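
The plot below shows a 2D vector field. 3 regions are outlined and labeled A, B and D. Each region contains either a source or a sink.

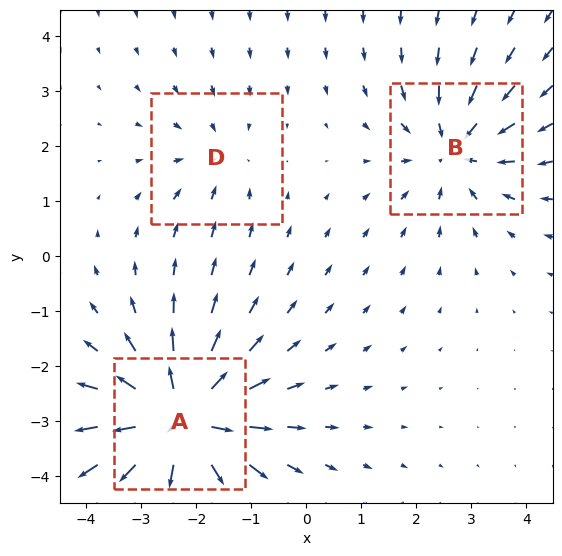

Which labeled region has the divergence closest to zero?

Divergence at each region's feature centre — A: about +5, B: about -3, D: about -2. Region D is closest to zero.

D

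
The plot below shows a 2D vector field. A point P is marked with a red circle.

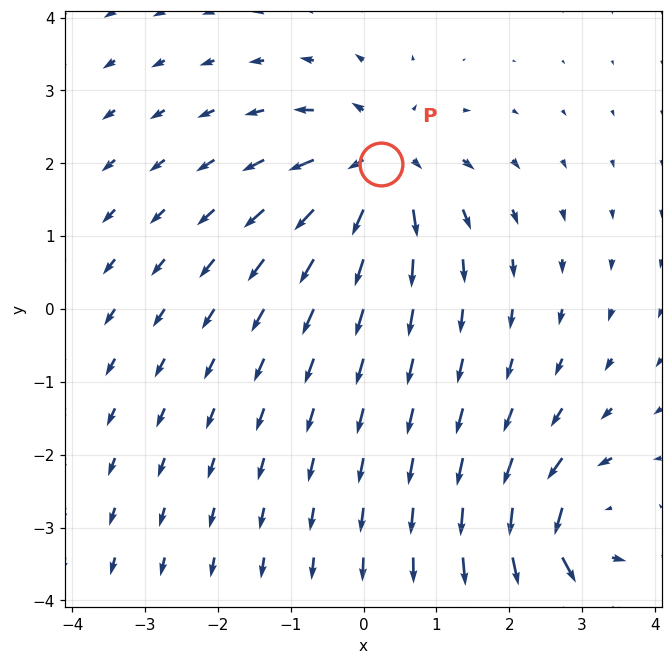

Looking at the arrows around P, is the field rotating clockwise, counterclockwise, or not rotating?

Near P at (0.2, 2.0) the arrows show no circulation. The curl there is ≈0.

not rotating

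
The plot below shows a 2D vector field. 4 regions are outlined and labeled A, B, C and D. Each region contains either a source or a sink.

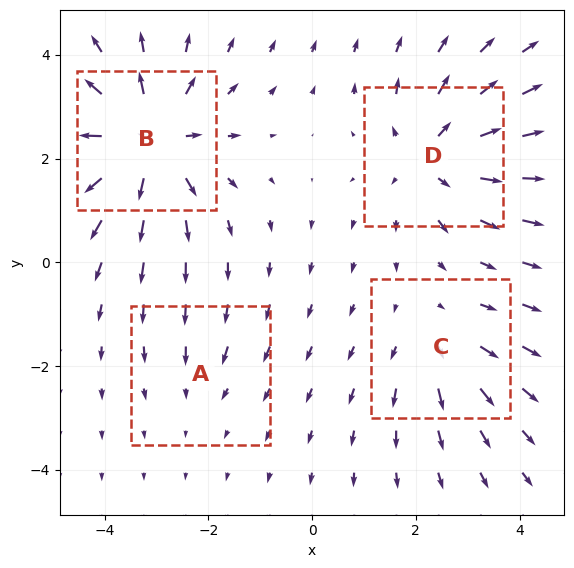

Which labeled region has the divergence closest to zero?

Divergence at each region's feature centre — A: about -2, B: about +7, C: about +3, D: about +5. Region A is closest to zero.

A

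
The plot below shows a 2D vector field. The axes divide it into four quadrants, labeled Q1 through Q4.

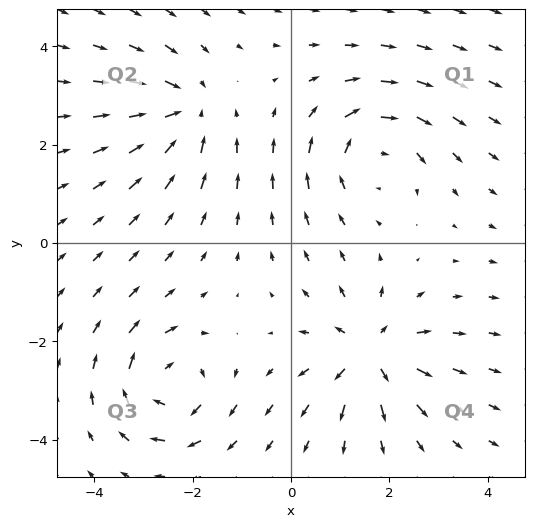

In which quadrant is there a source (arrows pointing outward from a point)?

The source sits at approximately (1.6, -2.2), which lies in quadrant Q4. The divergence there is about +5, positive as expected for a source.

Q4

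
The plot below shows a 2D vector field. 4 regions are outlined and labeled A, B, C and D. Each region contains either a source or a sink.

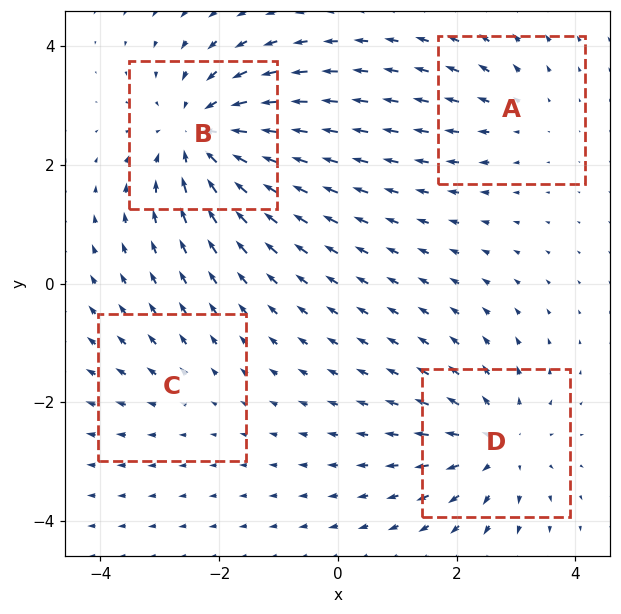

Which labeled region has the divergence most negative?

Divergence at each region's feature centre — A: about +3, B: about -6, C: about +2, D: about +5. Region B is most negative.

B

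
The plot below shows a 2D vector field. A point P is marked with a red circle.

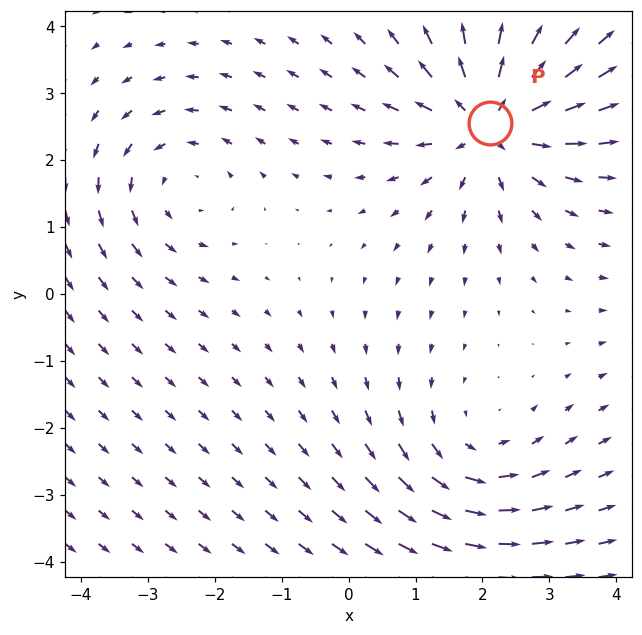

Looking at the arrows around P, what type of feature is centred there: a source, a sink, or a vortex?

source

At P (2.1, 2.6) the arrows spread outward. Divergence about +4, curl ≈0 — positive divergence with near-zero curl is a source.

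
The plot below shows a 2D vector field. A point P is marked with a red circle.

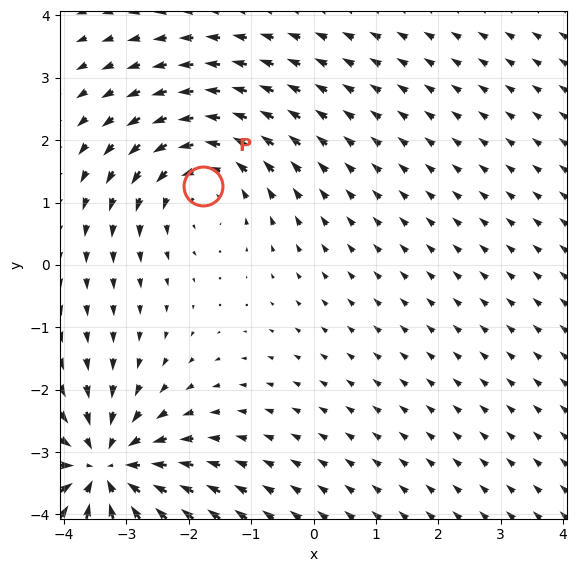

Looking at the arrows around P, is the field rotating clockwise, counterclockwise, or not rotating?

Near P at (-1.8, 1.3) the arrows circulate counterclockwise. The curl (z-component) there is about +3; positive curl means counterclockwise rotation.

counterclockwise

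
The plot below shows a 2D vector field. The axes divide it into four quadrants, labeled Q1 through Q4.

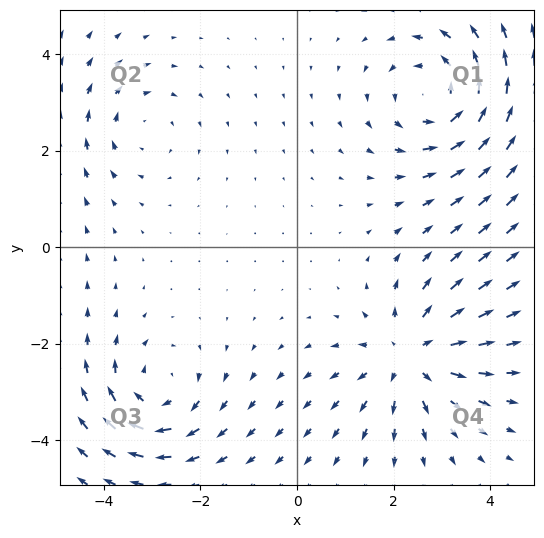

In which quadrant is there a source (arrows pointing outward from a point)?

Q4

The source sits at approximately (2.3, -2.3), which lies in quadrant Q4. The divergence there is about +4, positive as expected for a source.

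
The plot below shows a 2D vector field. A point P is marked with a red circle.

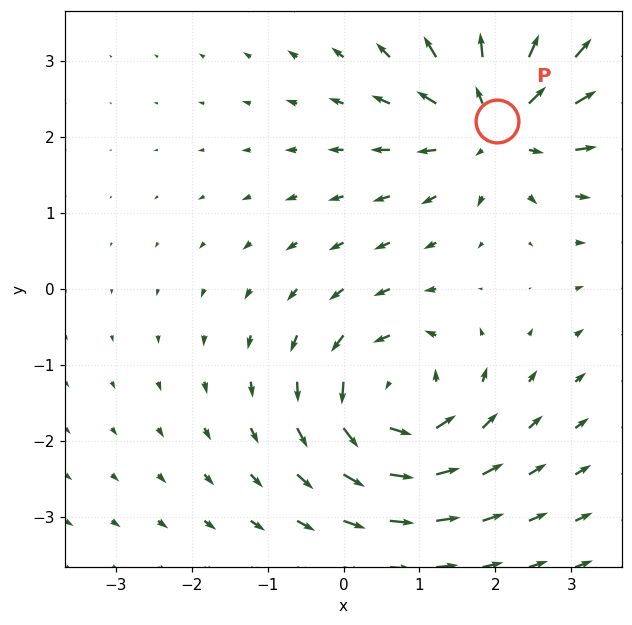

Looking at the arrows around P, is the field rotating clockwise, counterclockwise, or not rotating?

Near P at (2.0, 2.2) the arrows show no circulation. The curl there is ≈0.

not rotating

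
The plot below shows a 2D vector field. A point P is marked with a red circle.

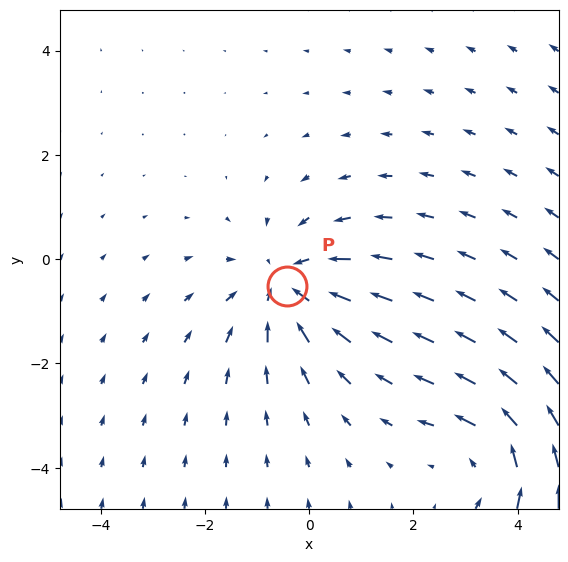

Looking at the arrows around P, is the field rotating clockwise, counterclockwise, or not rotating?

Near P at (-0.4, -0.5) the arrows show no circulation. The curl there is ≈0.

not rotating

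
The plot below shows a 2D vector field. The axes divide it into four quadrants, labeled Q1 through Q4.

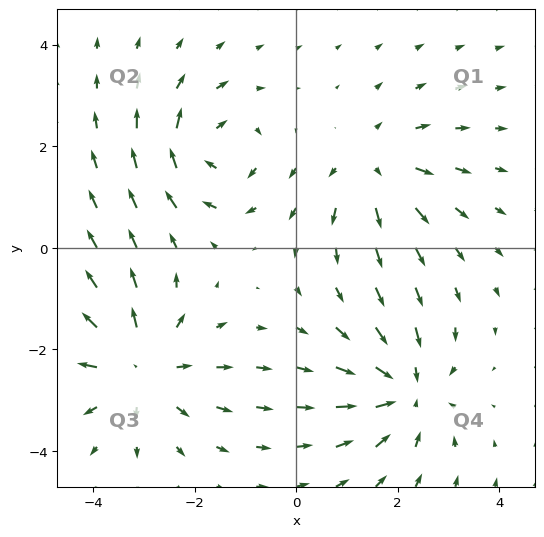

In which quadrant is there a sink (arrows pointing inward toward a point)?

The sink sits at approximately (2.1, -2.8), which lies in quadrant Q4. The divergence there is about -5, negative as expected for a sink.

Q4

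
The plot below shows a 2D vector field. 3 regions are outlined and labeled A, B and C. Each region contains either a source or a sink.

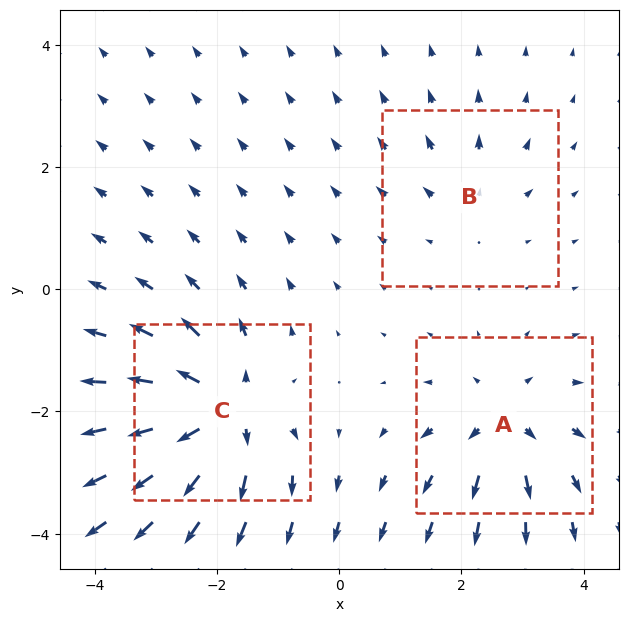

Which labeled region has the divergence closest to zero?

Divergence at each region's feature centre — A: about +4, B: about +2, C: about +7. Region B is closest to zero.

B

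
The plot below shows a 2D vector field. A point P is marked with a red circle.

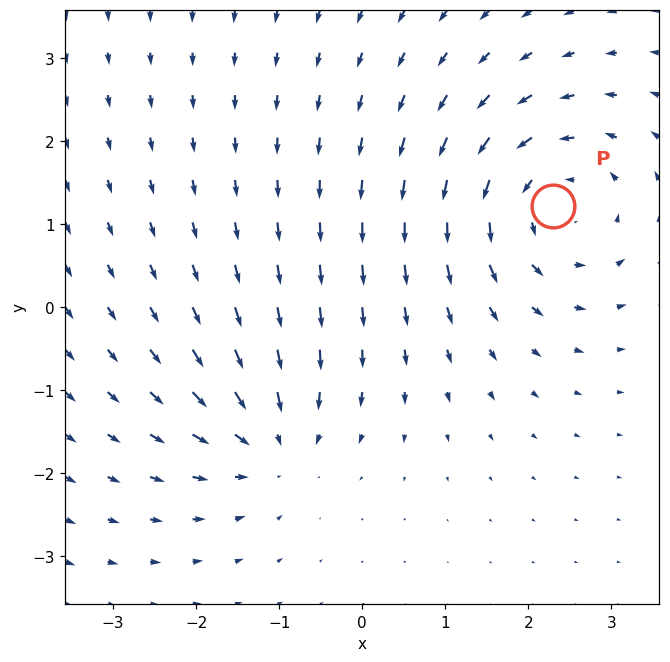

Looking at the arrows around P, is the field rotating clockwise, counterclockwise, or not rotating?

Near P at (2.3, 1.2) the arrows circulate counterclockwise. The curl (z-component) there is about +4; positive curl means counterclockwise rotation.

counterclockwise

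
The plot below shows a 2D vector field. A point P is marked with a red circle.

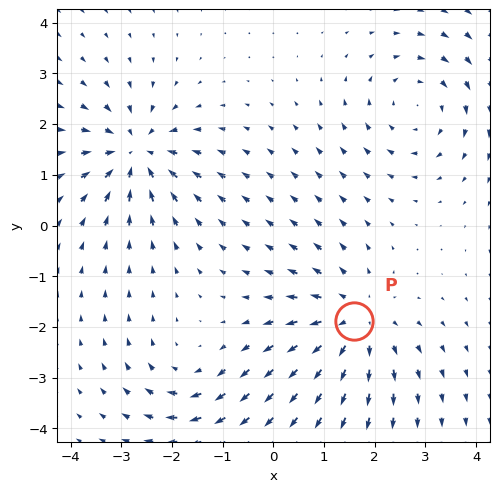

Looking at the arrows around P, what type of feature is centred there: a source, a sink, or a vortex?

source

At P (1.6, -1.9) the arrows spread outward. Divergence about +4, curl ≈0 — positive divergence with near-zero curl is a source.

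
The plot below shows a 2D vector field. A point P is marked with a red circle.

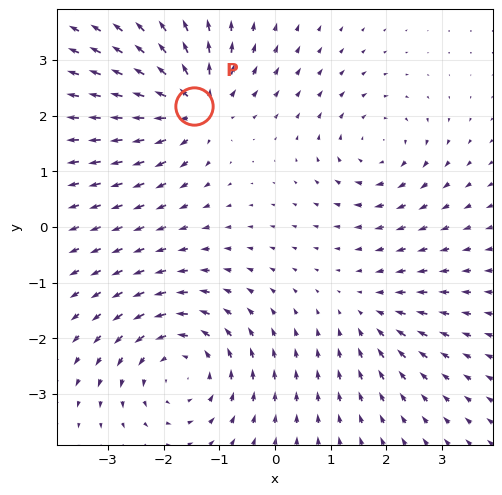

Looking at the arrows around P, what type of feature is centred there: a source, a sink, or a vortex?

source

At P (-1.4, 2.2) the arrows spread outward. Divergence about +6, curl ≈0 — positive divergence with near-zero curl is a source.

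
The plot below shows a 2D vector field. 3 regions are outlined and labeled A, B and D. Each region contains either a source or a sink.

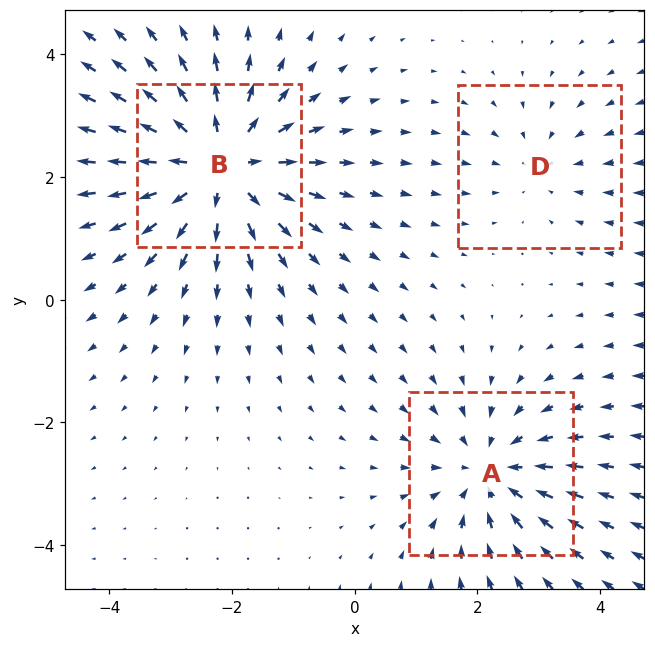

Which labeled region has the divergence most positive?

Divergence at each region's feature centre — A: about -3, B: about +4, D: about -2. Region B is most positive.

B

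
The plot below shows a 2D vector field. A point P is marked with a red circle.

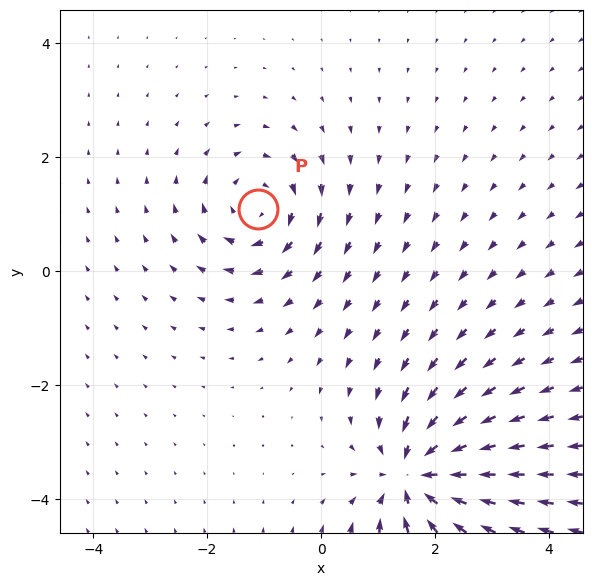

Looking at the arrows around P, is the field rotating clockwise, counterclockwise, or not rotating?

Near P at (-1.1, 1.1) the arrows circulate clockwise. The curl (z-component) there is about -3; negative curl means clockwise rotation.

clockwise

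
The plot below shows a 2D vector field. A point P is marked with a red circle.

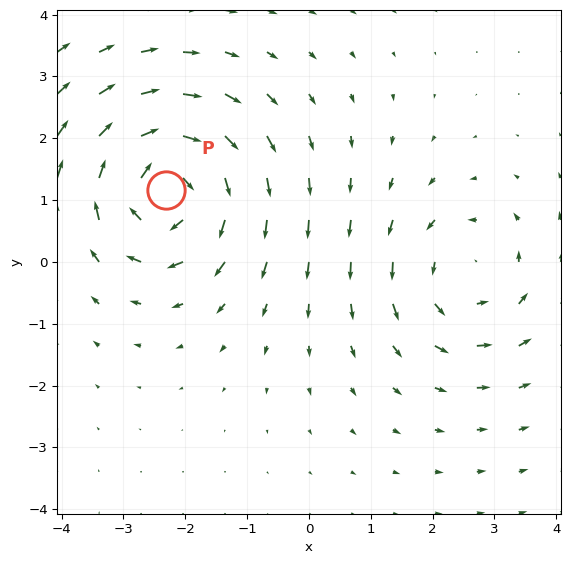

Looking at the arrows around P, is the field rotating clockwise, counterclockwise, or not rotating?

clockwise

Near P at (-2.3, 1.2) the arrows circulate clockwise. The curl (z-component) there is about -4; negative curl means clockwise rotation.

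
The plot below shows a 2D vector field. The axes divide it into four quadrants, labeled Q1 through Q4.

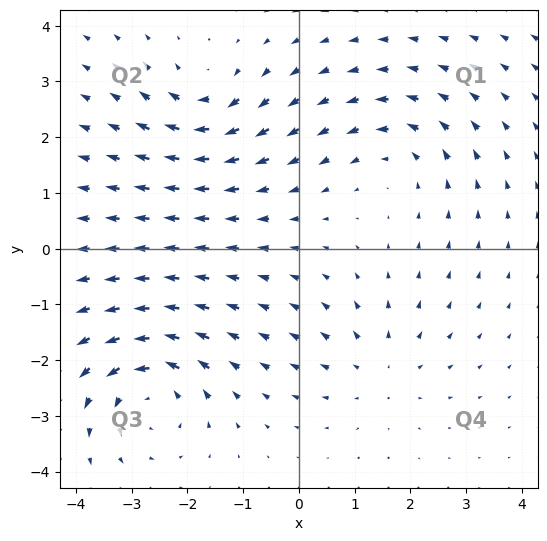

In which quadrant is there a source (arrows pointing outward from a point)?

Q4

The source sits at approximately (1.4, -2.2), which lies in quadrant Q4. The divergence there is about +3, positive as expected for a source.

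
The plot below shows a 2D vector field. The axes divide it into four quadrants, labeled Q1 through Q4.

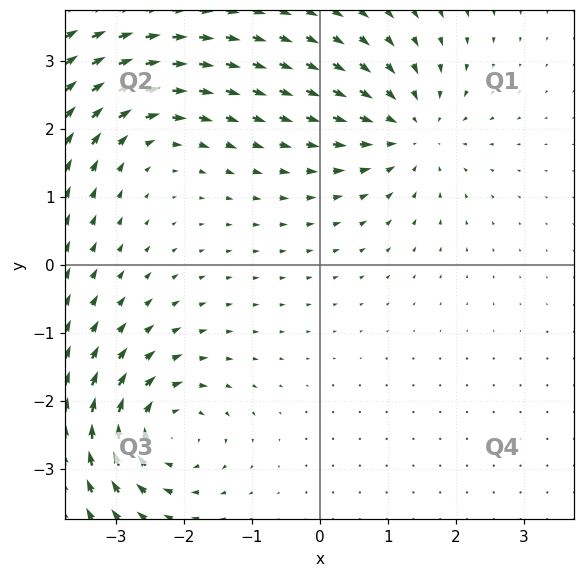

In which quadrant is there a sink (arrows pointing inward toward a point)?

The sink sits at approximately (1.3, 2.0), which lies in quadrant Q1. The divergence there is about -4, negative as expected for a sink.

Q1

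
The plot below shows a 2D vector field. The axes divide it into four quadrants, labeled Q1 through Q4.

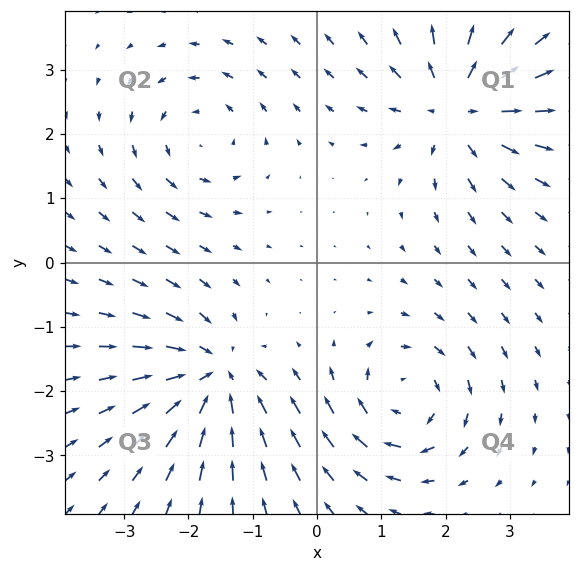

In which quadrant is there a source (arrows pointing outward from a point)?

The source sits at approximately (2.2, 2.4), which lies in quadrant Q1. The divergence there is about +6, positive as expected for a source.

Q1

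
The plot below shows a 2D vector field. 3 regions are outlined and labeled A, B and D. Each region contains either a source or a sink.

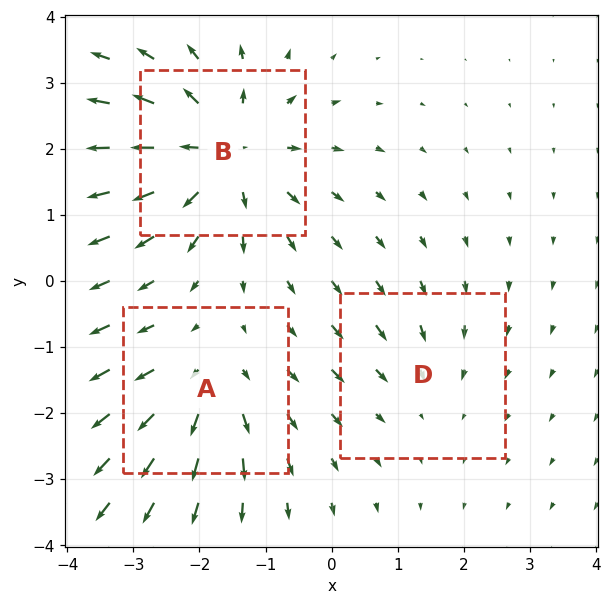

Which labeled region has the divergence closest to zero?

Divergence at each region's feature centre — A: about +3, B: about +5, D: about -2. Region D is closest to zero.

D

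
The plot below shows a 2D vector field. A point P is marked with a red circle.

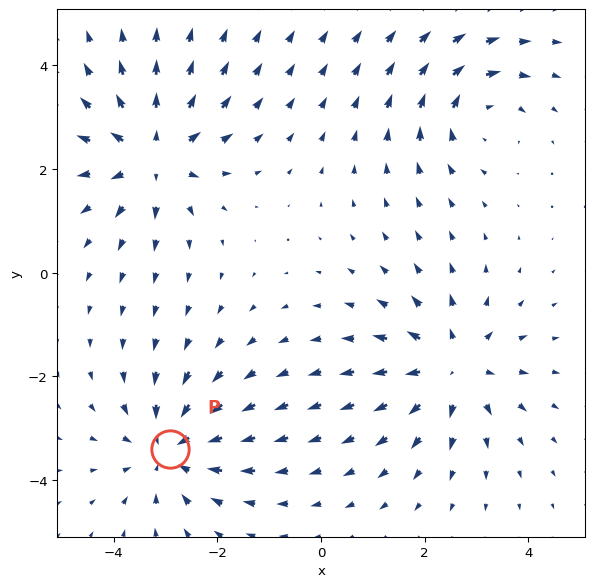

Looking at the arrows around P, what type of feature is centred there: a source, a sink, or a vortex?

sink

At P (-2.9, -3.4) the arrows converge inward. Divergence about -5, curl ≈0 — negative divergence with near-zero curl is a sink.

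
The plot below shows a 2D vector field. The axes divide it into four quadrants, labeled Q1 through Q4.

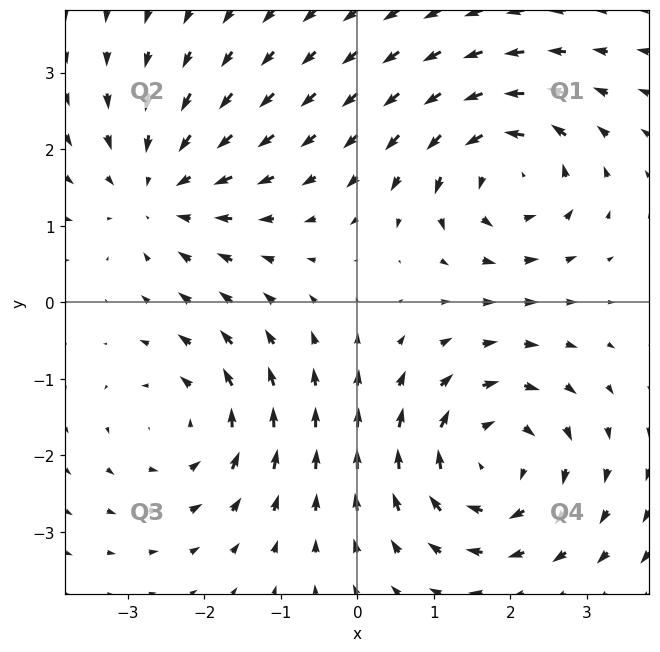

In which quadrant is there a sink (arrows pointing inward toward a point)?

The sink sits at approximately (-2.6, 1.5), which lies in quadrant Q2. The divergence there is about -2, negative as expected for a sink.

Q2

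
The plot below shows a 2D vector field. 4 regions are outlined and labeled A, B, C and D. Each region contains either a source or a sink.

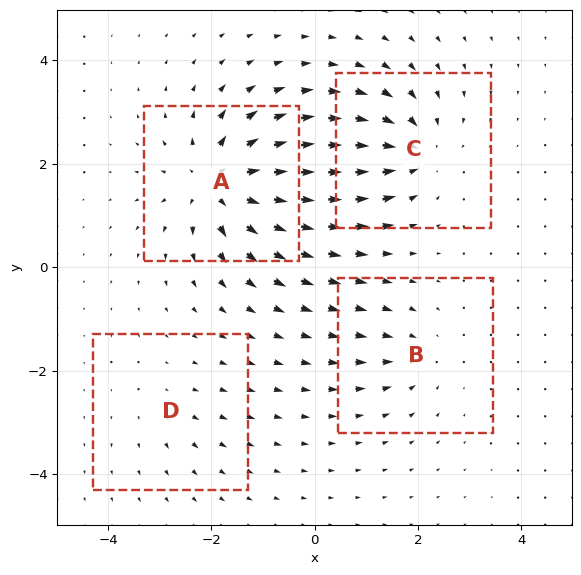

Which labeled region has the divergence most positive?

Divergence at each region's feature centre — A: about +7, B: about -3, C: about -5, D: about +2. Region A is most positive.

A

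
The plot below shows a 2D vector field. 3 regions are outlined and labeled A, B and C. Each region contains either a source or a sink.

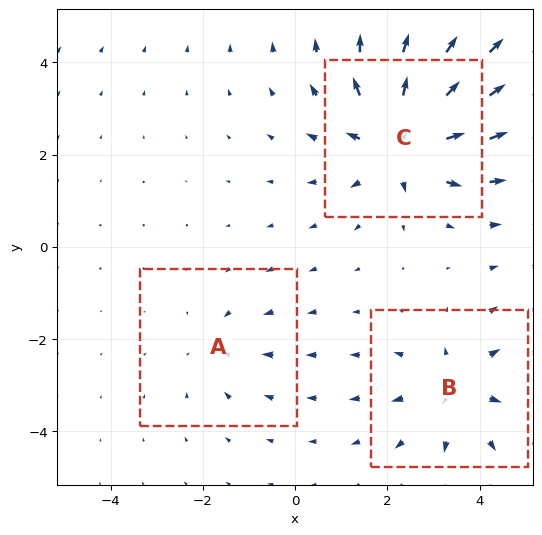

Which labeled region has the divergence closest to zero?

A

Divergence at each region's feature centre — A: about -2, B: about +3, C: about +5. Region A is closest to zero.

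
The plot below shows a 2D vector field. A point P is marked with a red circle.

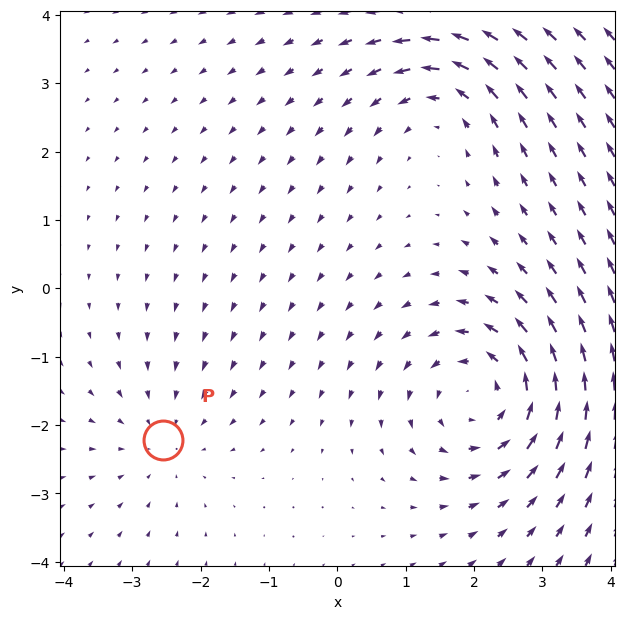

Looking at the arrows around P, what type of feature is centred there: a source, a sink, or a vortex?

sink

At P (-2.6, -2.2) the arrows converge inward. Divergence about -2, curl ≈0 — negative divergence with near-zero curl is a sink.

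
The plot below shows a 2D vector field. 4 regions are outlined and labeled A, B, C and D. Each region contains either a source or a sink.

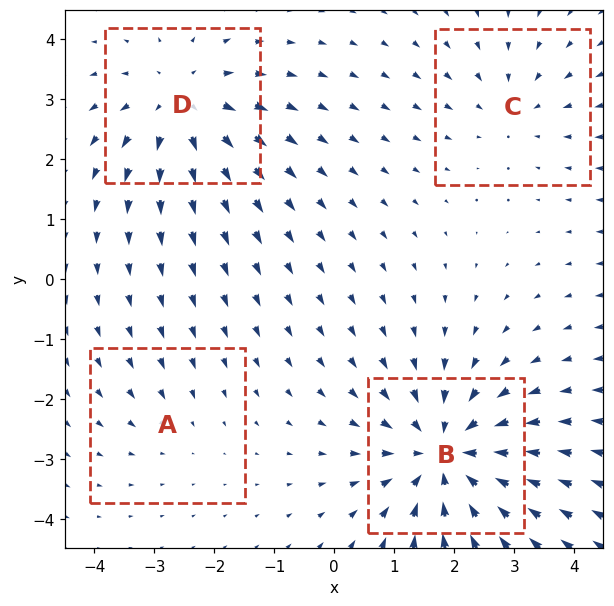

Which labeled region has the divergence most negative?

B

Divergence at each region's feature centre — A: about -2, B: about -6, C: about -3, D: about +5. Region B is most negative.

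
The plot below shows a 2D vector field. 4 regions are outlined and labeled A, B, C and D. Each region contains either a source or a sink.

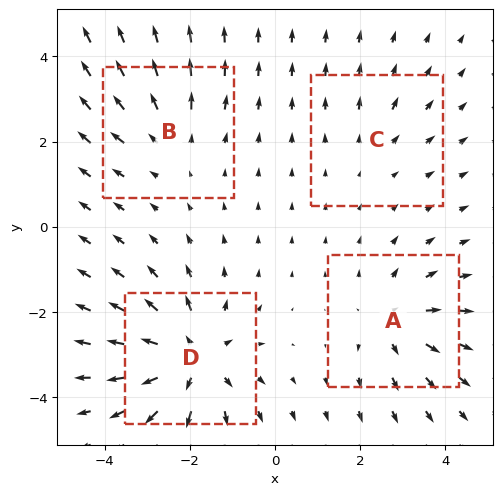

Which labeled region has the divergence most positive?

D

Divergence at each region's feature centre — A: about +4, B: about +3, C: about +2, D: about +6. Region D is most positive.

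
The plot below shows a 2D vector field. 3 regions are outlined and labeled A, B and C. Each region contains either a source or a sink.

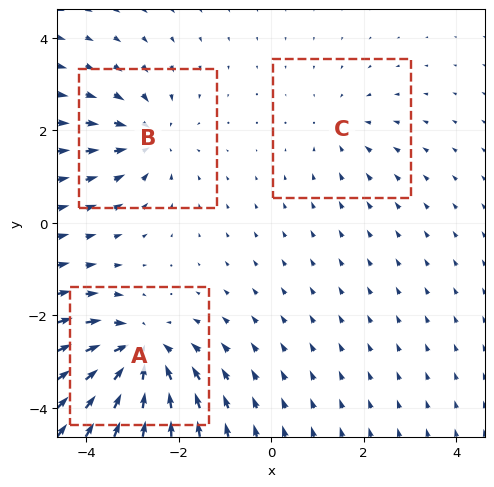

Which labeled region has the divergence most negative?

A

Divergence at each region's feature centre — A: about -5, B: about -3, C: about -2. Region A is most negative.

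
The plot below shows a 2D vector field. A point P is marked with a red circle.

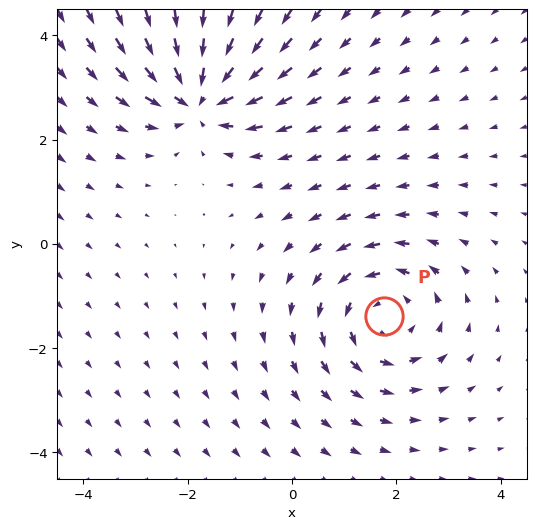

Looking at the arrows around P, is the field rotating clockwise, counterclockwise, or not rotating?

counterclockwise

Near P at (1.8, -1.4) the arrows circulate counterclockwise. The curl (z-component) there is about +4; positive curl means counterclockwise rotation.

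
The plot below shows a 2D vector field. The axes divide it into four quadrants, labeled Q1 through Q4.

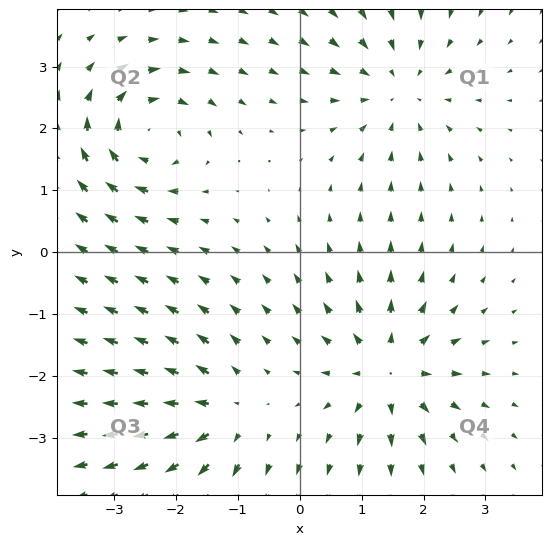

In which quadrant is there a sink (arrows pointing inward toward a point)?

The sink sits at approximately (1.6, 2.6), which lies in quadrant Q1. The divergence there is about -4, negative as expected for a sink.

Q1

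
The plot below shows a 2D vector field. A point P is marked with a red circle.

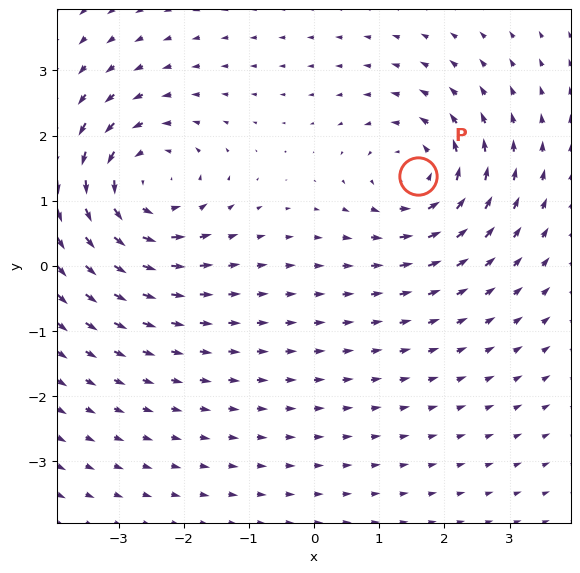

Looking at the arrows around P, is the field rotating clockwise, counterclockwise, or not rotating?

Near P at (1.6, 1.4) the arrows circulate counterclockwise. The curl (z-component) there is about +4; positive curl means counterclockwise rotation.

counterclockwise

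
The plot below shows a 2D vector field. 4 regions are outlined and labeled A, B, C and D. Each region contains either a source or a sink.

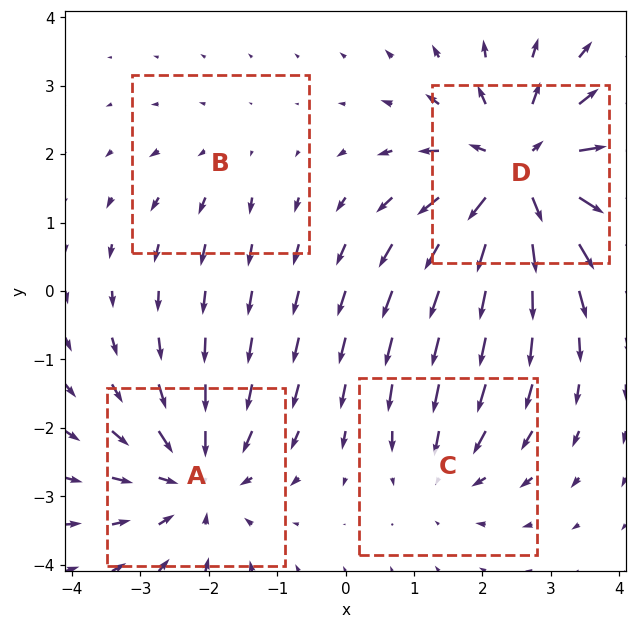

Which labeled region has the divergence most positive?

D

Divergence at each region's feature centre — A: about -5, B: about +2, C: about -3, D: about +7. Region D is most positive.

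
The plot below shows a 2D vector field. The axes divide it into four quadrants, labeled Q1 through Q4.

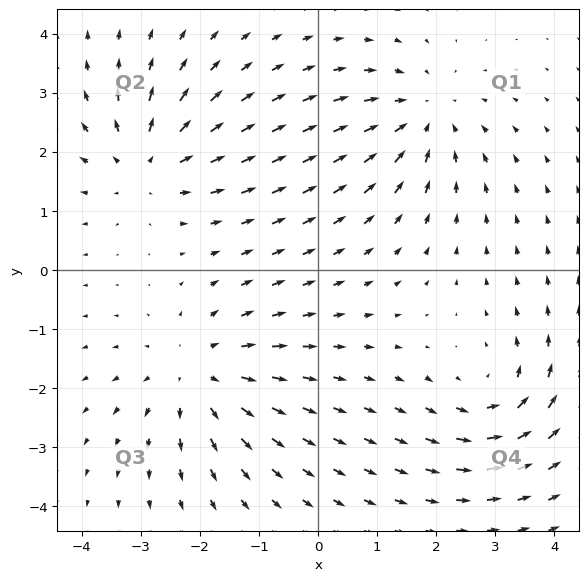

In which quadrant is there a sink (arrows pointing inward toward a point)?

The sink sits at approximately (1.8, 2.6), which lies in quadrant Q1. The divergence there is about -4, negative as expected for a sink.

Q1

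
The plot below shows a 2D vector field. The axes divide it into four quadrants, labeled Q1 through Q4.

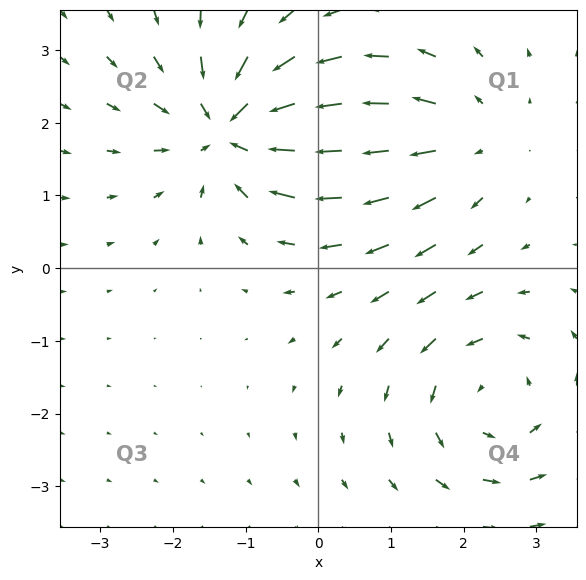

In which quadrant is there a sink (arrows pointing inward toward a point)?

The sink sits at approximately (-1.2, 1.9), which lies in quadrant Q2. The divergence there is about -5, negative as expected for a sink.

Q2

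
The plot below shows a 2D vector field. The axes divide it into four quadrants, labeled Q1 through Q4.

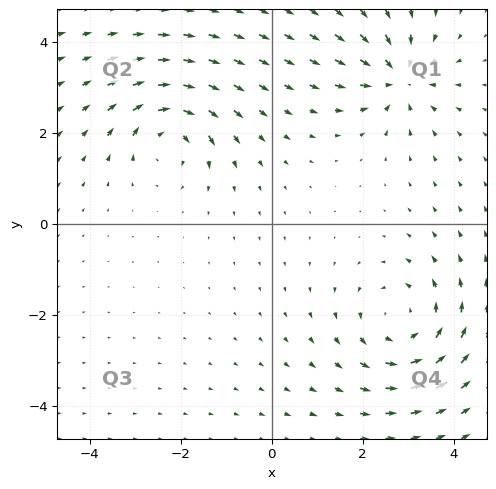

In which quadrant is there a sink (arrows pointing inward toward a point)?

The sink sits at approximately (2.8, 3.2), which lies in quadrant Q1. The divergence there is about -5, negative as expected for a sink.

Q1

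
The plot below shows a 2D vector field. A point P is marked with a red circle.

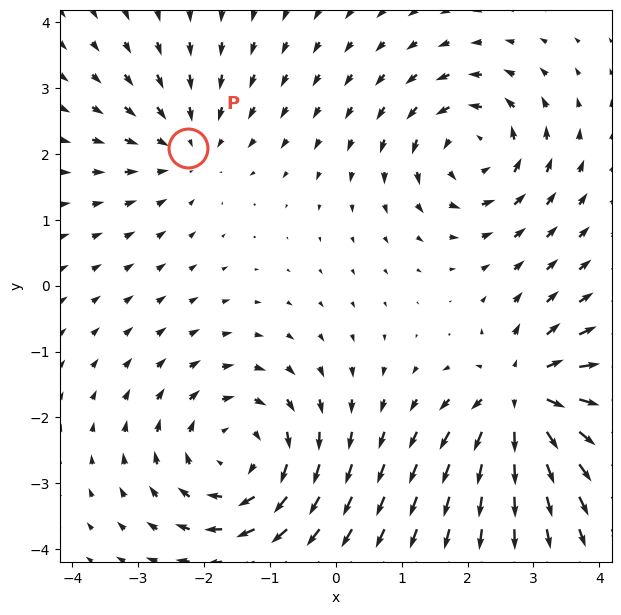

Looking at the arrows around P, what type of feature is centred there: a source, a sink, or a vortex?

At P (-2.2, 2.1) the arrows converge inward. Divergence about -3, curl ≈0 — negative divergence with near-zero curl is a sink.

sink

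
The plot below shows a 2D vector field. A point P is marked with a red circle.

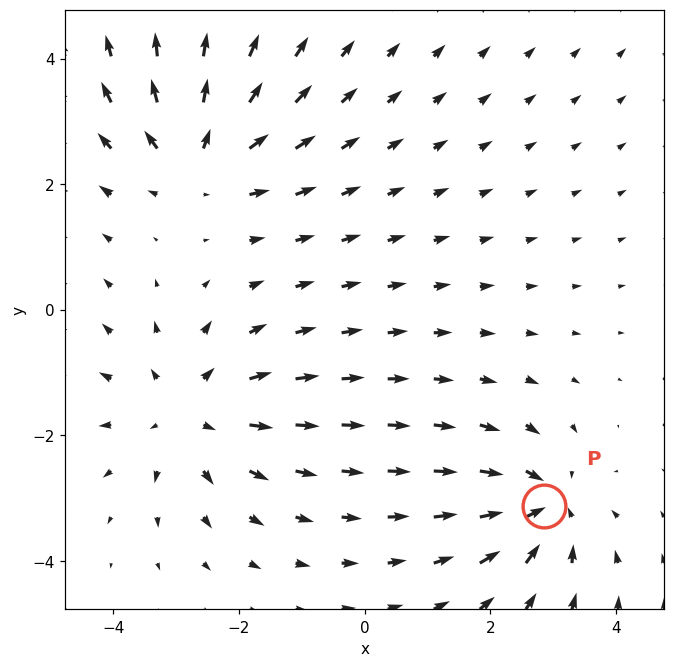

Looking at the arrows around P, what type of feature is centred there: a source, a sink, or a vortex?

sink

At P (2.9, -3.1) the arrows converge inward. Divergence about -5, curl ≈0 — negative divergence with near-zero curl is a sink.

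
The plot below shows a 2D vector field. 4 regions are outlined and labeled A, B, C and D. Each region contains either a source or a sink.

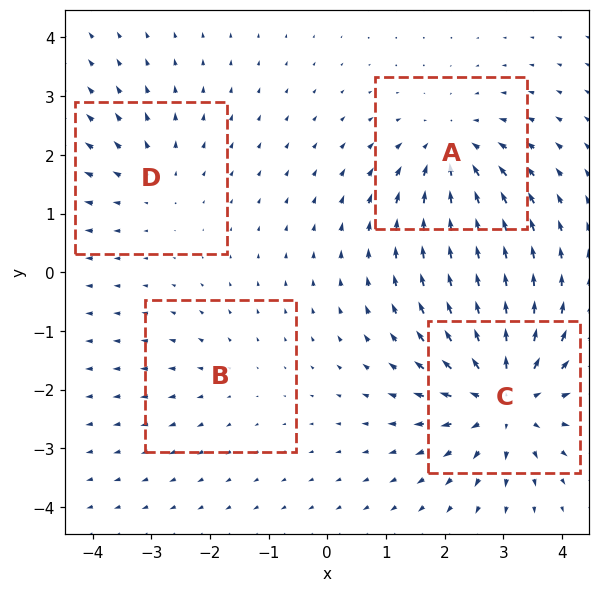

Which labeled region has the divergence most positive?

C

Divergence at each region's feature centre — A: about -5, B: about +2, C: about +7, D: about +3. Region C is most positive.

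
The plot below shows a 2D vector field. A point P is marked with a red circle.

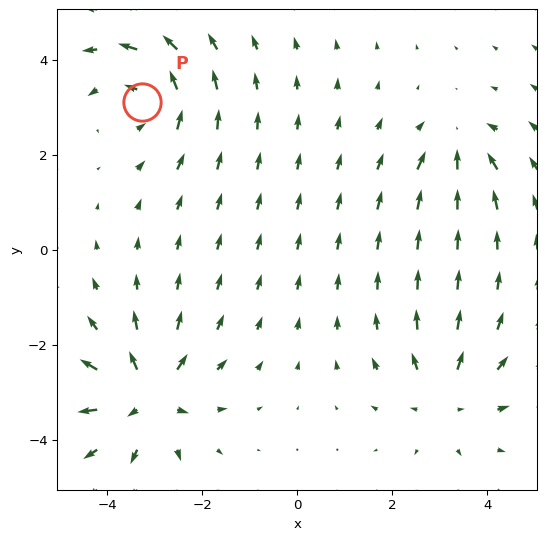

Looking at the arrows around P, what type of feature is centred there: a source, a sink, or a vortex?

vortex

At P (-3.3, 3.1) the arrows circulate counterclockwise. Divergence ≈0, curl about +5 — near-zero divergence with nonzero curl is a vortex.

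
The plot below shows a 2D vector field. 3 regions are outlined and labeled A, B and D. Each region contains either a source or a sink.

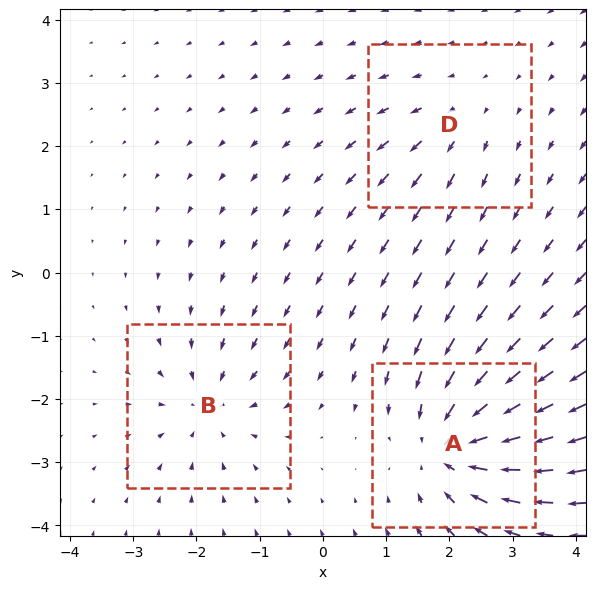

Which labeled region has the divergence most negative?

Divergence at each region's feature centre — A: about -5, B: about -3, D: about +2. Region A is most negative.

A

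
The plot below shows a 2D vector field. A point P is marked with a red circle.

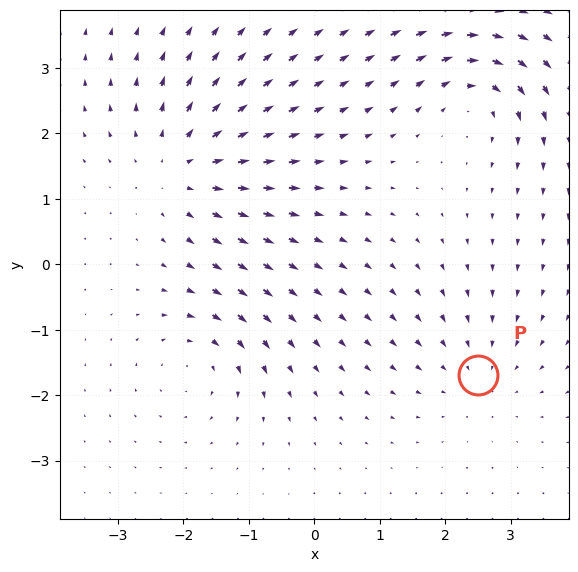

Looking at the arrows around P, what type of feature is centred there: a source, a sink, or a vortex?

At P (2.5, -1.7) the arrows converge inward. Divergence about -2, curl ≈0 — negative divergence with near-zero curl is a sink.

sink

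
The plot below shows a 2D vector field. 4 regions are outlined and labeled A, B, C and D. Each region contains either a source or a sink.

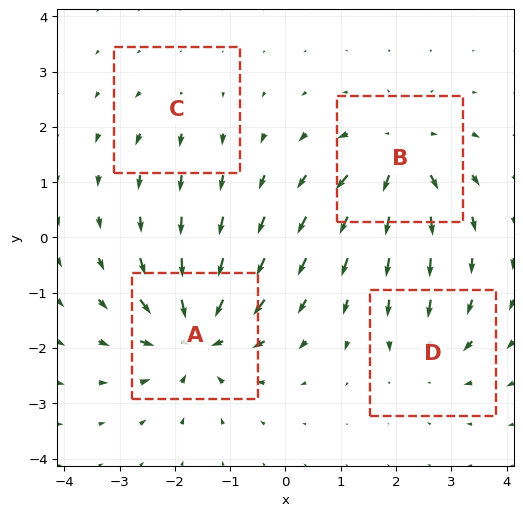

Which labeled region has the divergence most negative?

Divergence at each region's feature centre — A: about -8, B: about +6, C: about +2, D: about -4. Region A is most negative.

A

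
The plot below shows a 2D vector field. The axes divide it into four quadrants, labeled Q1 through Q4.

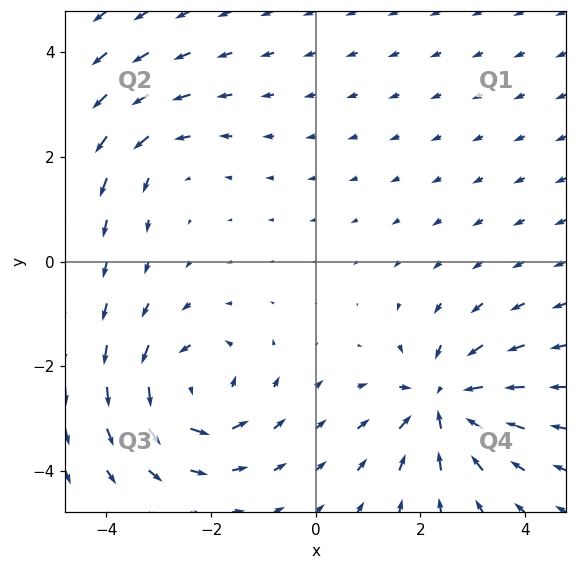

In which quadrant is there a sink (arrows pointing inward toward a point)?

Q4

The sink sits at approximately (2.4, -2.7), which lies in quadrant Q4. The divergence there is about -5, negative as expected for a sink.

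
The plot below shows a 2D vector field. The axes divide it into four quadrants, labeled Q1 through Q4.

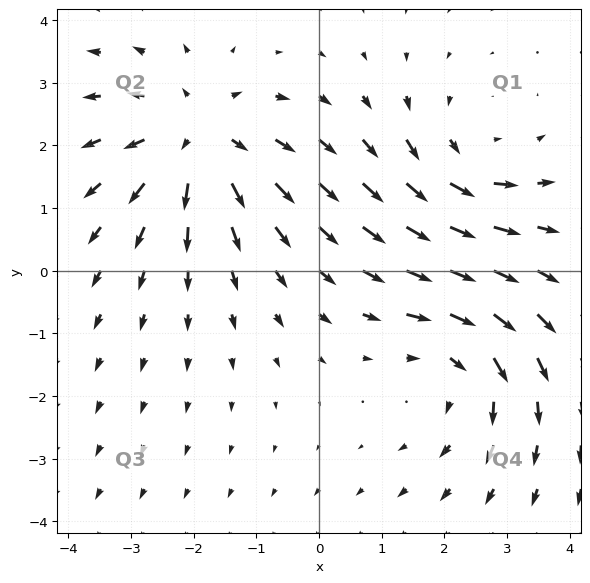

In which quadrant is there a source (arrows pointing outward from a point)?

Q2

The source sits at approximately (-1.9, 2.1), which lies in quadrant Q2. The divergence there is about +4, positive as expected for a source.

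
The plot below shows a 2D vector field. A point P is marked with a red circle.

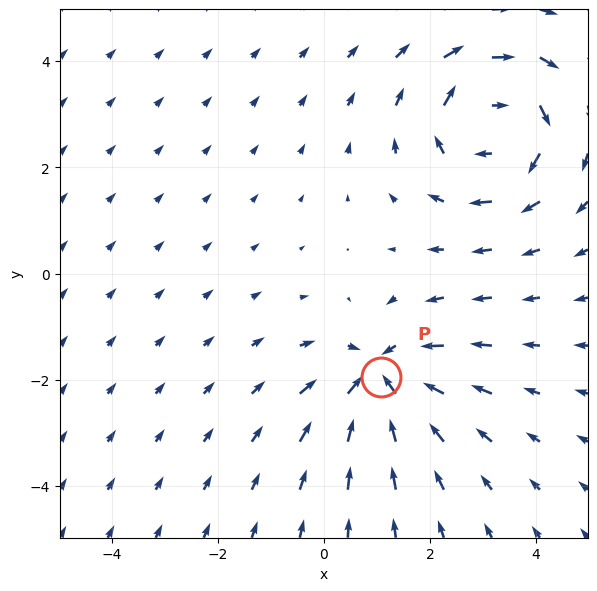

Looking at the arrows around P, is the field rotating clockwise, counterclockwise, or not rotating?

not rotating

Near P at (1.1, -1.9) the arrows show no circulation. The curl there is ≈0.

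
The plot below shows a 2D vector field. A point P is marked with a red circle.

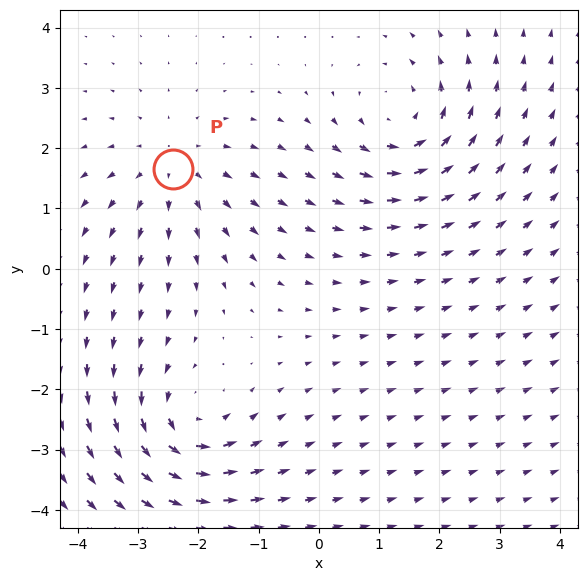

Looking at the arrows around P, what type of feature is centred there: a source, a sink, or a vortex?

At P (-2.4, 1.7) the arrows spread outward. Divergence about +3, curl ≈0 — positive divergence with near-zero curl is a source.

source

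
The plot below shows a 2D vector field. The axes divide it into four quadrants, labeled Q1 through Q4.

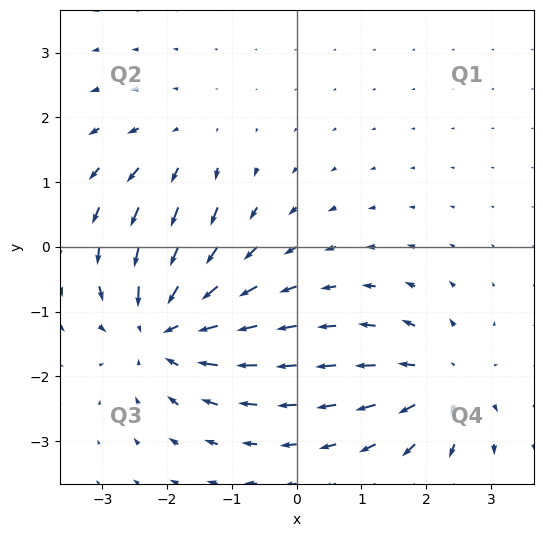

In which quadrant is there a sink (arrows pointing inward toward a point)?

The sink sits at approximately (-2.1, -1.2), which lies in quadrant Q3. The divergence there is about -5, negative as expected for a sink.

Q3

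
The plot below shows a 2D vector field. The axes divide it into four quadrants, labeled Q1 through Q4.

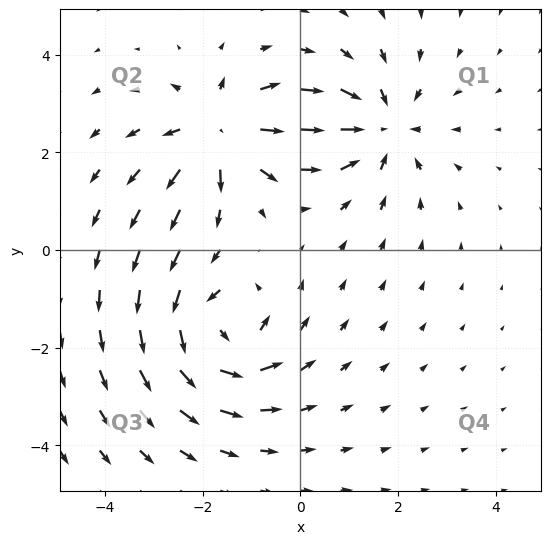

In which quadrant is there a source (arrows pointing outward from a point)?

The source sits at approximately (-1.6, 2.4), which lies in quadrant Q2. The divergence there is about +5, positive as expected for a source.

Q2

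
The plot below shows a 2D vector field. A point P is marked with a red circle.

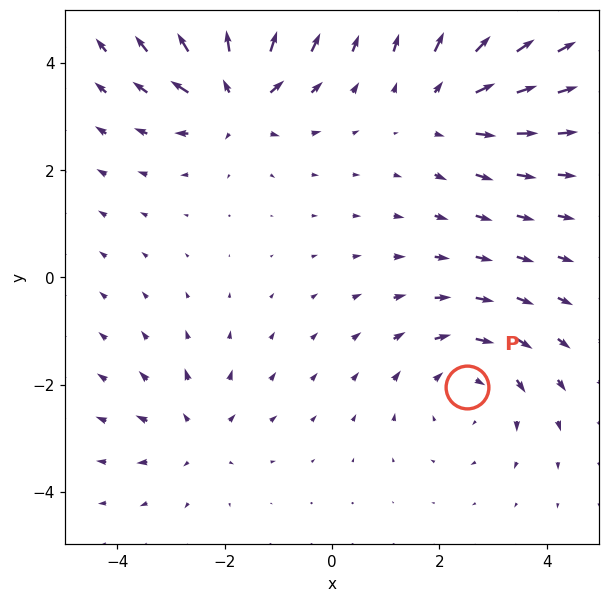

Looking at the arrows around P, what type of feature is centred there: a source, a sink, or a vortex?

vortex

At P (2.5, -2.0) the arrows circulate clockwise. Divergence ≈0, curl about -4 — near-zero divergence with nonzero curl is a vortex.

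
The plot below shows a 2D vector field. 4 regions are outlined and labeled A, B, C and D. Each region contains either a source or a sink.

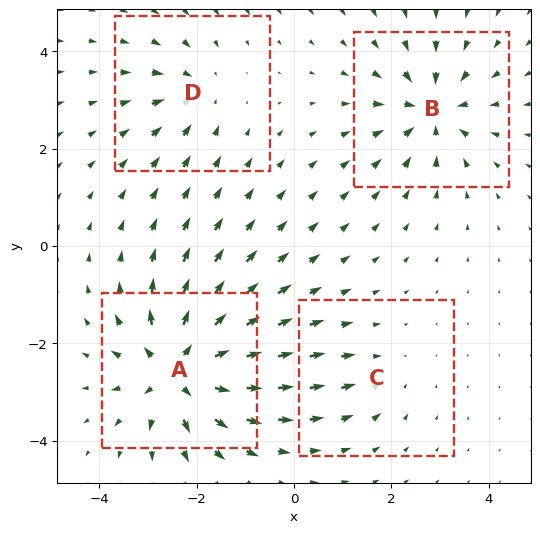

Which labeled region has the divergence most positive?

Divergence at each region's feature centre — A: about +7, B: about -5, C: about -2, D: about -3. Region A is most positive.

A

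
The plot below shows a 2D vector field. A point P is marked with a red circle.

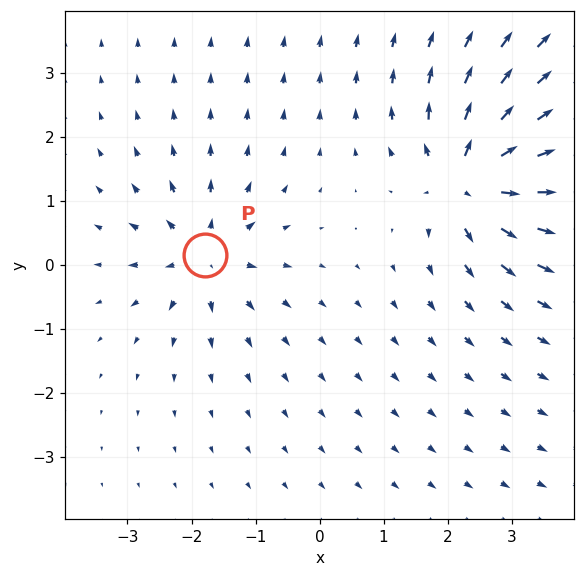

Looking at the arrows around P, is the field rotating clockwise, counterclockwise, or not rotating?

Near P at (-1.8, 0.2) the arrows show no circulation. The curl there is ≈0.

not rotating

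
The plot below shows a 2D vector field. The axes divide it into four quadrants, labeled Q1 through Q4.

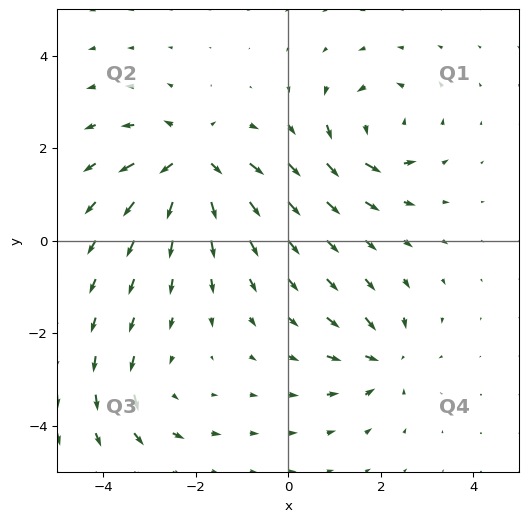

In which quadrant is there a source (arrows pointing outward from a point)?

Q2

The source sits at approximately (-2.1, 1.7), which lies in quadrant Q2. The divergence there is about +6, positive as expected for a source.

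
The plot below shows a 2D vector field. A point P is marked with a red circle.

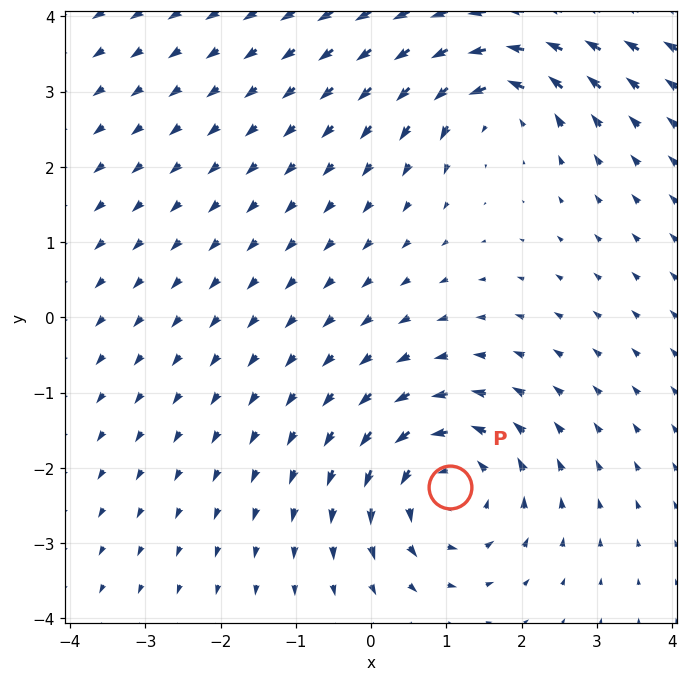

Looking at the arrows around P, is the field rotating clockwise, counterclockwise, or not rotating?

counterclockwise

Near P at (1.0, -2.3) the arrows circulate counterclockwise. The curl (z-component) there is about +5; positive curl means counterclockwise rotation.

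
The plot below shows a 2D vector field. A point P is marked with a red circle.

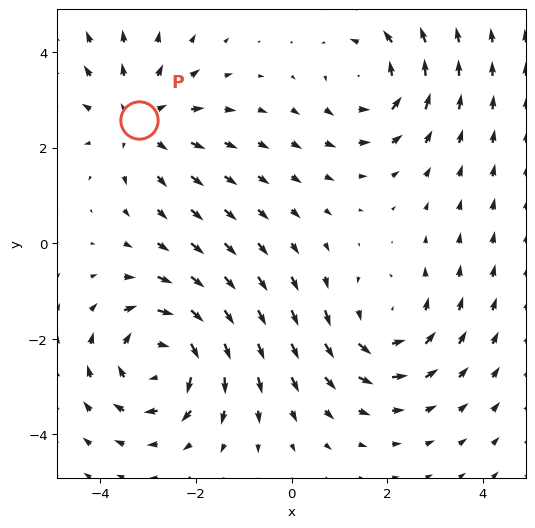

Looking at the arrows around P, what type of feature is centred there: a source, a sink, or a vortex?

source

At P (-3.2, 2.6) the arrows spread outward. Divergence about +3, curl ≈0 — positive divergence with near-zero curl is a source.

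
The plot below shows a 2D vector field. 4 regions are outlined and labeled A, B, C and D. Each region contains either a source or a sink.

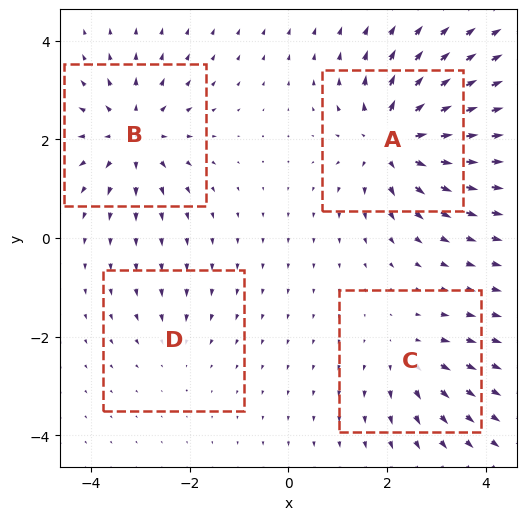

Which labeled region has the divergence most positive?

Divergence at each region's feature centre — A: about +7, B: about +6, C: about +4, D: about -2. Region A is most positive.

A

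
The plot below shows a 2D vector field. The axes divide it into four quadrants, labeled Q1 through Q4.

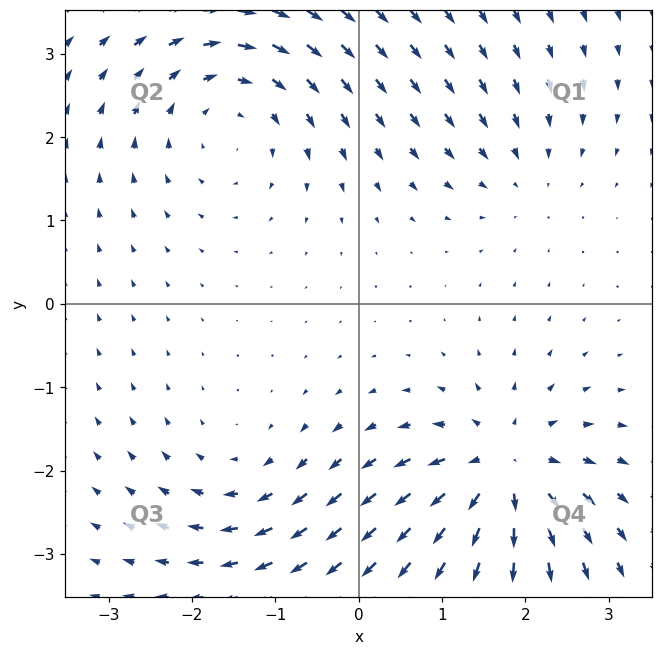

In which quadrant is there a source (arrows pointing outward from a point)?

The source sits at approximately (1.7, -2.0), which lies in quadrant Q4. The divergence there is about +7, positive as expected for a source.

Q4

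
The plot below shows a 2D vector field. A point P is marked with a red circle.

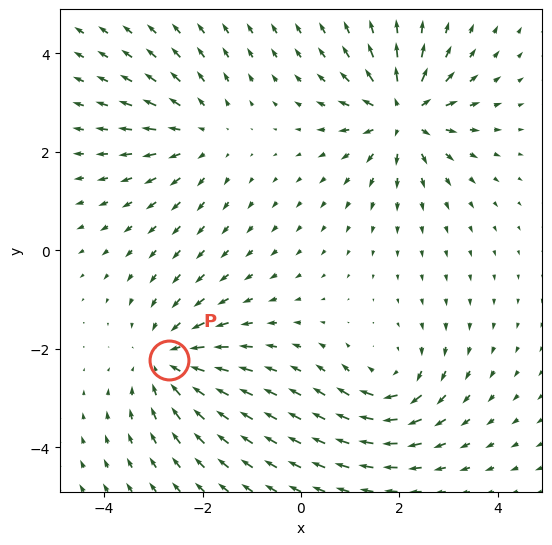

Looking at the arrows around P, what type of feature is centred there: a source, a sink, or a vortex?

sink

At P (-2.7, -2.2) the arrows converge inward. Divergence about -4, curl ≈0 — negative divergence with near-zero curl is a sink.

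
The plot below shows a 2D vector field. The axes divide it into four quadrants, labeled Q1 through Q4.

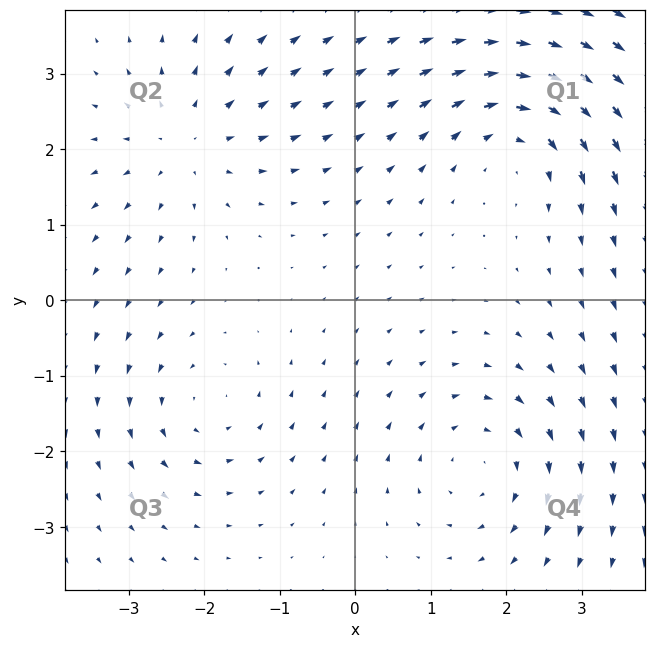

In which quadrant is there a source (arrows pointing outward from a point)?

Q2

The source sits at approximately (-2.2, 2.1), which lies in quadrant Q2. The divergence there is about +4, positive as expected for a source.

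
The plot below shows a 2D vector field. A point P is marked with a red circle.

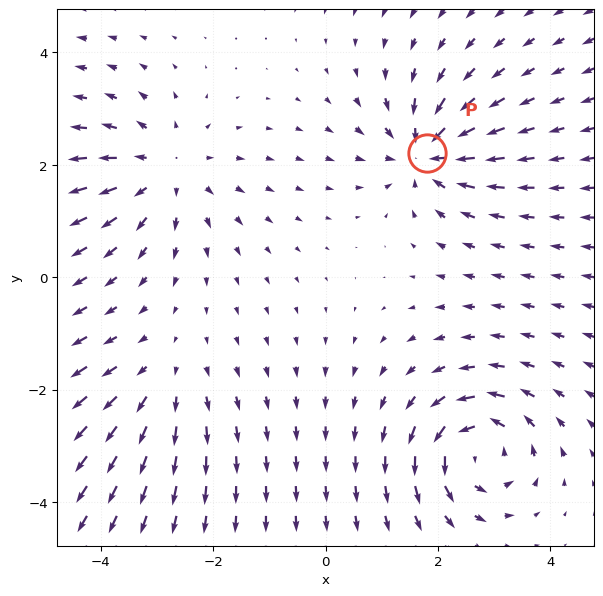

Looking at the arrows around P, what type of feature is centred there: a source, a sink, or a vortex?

sink

At P (1.8, 2.2) the arrows converge inward. Divergence about -5, curl ≈0 — negative divergence with near-zero curl is a sink.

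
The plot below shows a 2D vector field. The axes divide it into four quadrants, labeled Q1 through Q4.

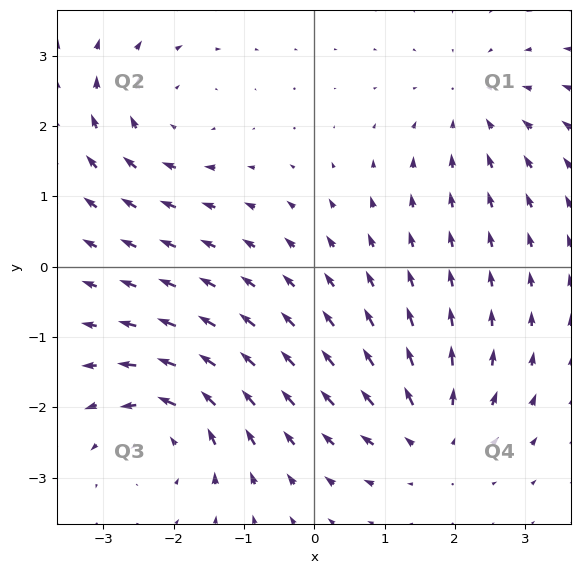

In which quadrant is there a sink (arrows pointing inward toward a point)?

Q1

The sink sits at approximately (2.3, 2.3), which lies in quadrant Q1. The divergence there is about -3, negative as expected for a sink.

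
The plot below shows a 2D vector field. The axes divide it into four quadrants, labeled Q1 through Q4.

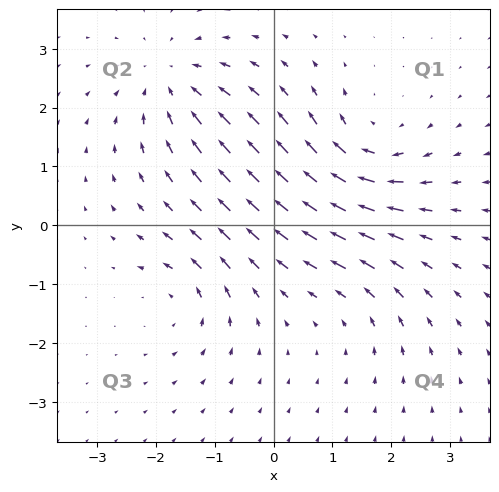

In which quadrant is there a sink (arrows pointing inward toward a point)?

Q2

The sink sits at approximately (-1.7, 2.4), which lies in quadrant Q2. The divergence there is about -5, negative as expected for a sink.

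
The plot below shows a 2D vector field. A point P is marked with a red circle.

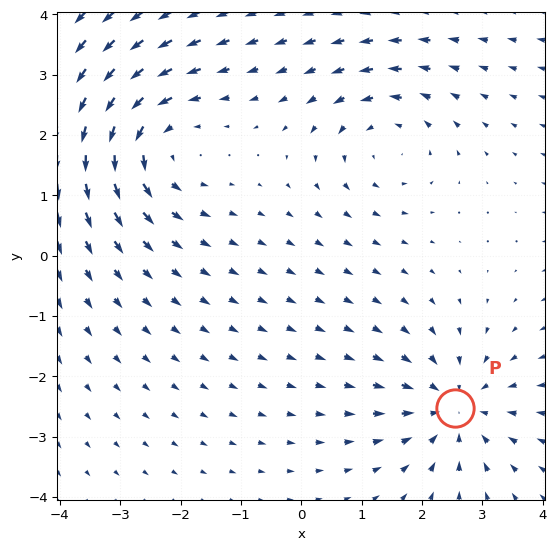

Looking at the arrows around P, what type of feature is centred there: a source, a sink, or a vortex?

At P (2.5, -2.5) the arrows converge inward. Divergence about -4, curl ≈0 — negative divergence with near-zero curl is a sink.

sink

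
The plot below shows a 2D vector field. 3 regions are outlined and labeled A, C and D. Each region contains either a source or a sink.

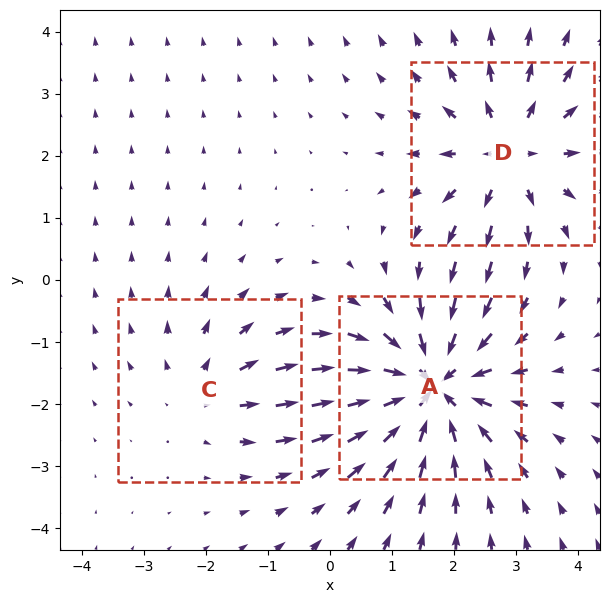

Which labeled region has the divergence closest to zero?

Divergence at each region's feature centre — A: about -5, C: about +2, D: about +3. Region C is closest to zero.

C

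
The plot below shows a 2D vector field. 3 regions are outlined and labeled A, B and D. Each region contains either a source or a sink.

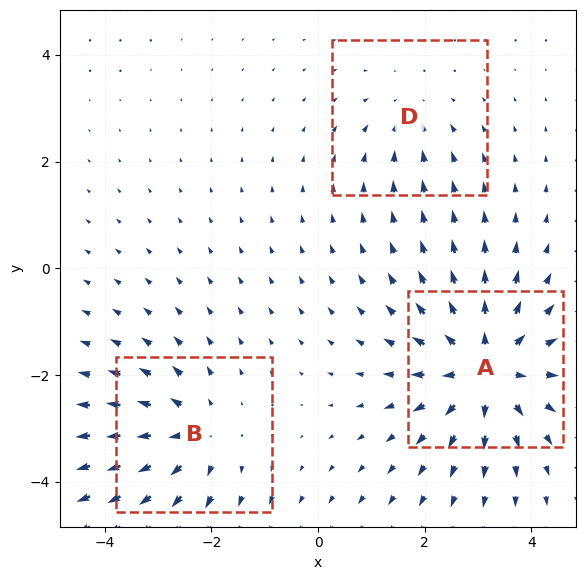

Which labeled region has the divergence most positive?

Divergence at each region's feature centre — A: about +5, B: about +3, D: about -2. Region A is most positive.

A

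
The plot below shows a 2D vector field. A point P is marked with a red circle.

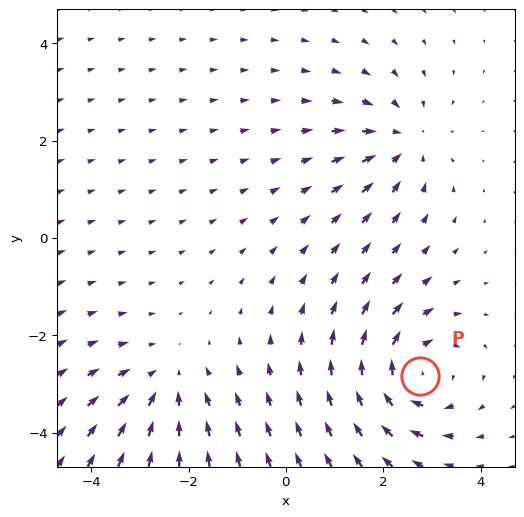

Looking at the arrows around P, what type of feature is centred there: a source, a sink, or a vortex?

At P (2.7, -2.8) the arrows circulate clockwise. Divergence ≈0, curl about -4 — near-zero divergence with nonzero curl is a vortex.

vortex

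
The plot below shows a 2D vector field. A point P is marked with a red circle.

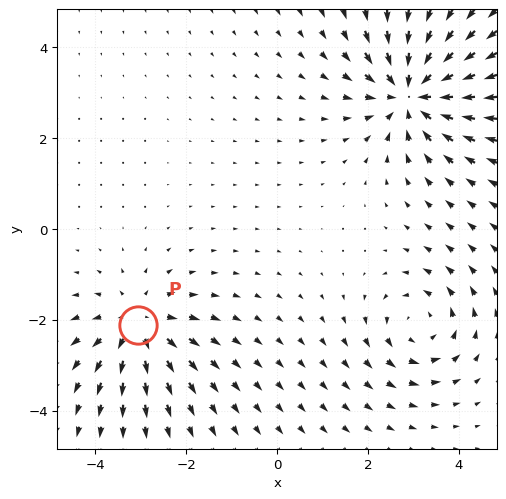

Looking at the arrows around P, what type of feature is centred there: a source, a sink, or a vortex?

source

At P (-3.1, -2.1) the arrows spread outward. Divergence about +3, curl ≈0 — positive divergence with near-zero curl is a source.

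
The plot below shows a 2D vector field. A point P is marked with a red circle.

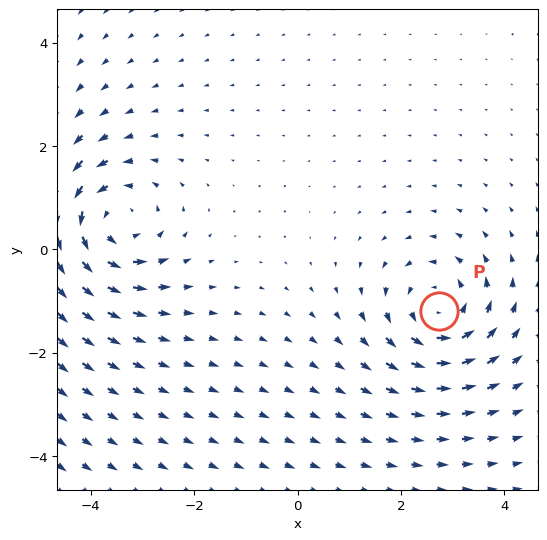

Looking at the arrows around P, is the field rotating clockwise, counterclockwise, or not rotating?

Near P at (2.7, -1.2) the arrows circulate counterclockwise. The curl (z-component) there is about +4; positive curl means counterclockwise rotation.

counterclockwise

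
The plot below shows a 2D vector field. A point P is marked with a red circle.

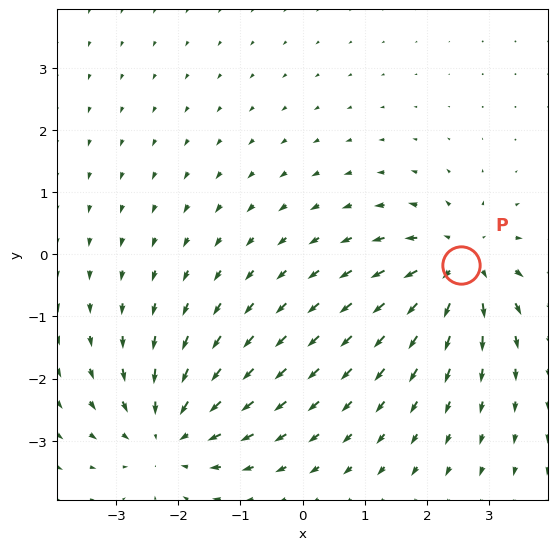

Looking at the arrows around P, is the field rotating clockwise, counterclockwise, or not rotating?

not rotating

Near P at (2.6, -0.2) the arrows show no circulation. The curl there is ≈0.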